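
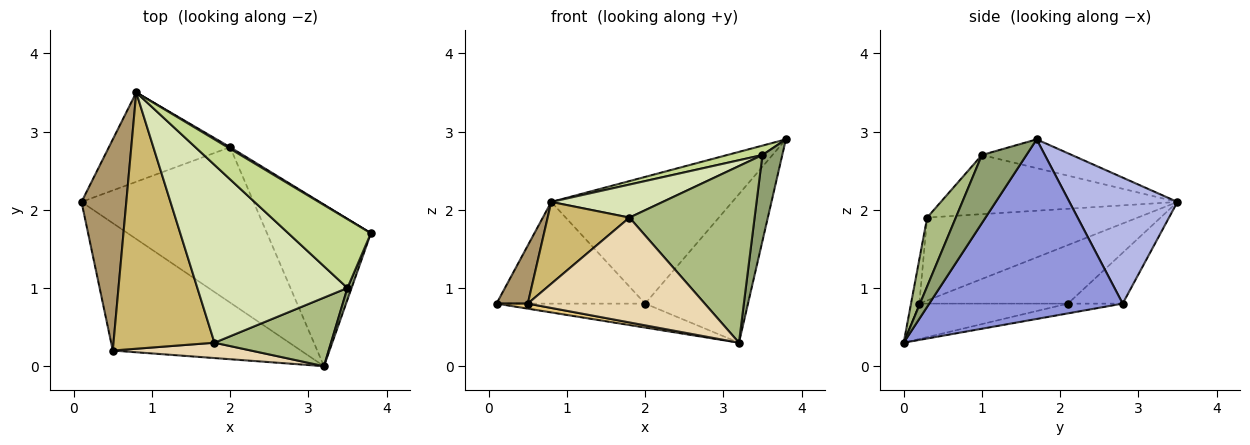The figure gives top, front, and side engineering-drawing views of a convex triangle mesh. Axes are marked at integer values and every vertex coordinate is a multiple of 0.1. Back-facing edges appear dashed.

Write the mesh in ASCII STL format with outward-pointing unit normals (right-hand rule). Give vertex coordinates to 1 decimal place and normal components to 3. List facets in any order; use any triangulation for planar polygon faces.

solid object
 facet normal -0.056 0.152 -0.987
  outer loop
   vertex 2.0 2.8 0.8
   vertex 3.2 0.0 0.3
   vertex 0.1 2.1 0.8
  endloop
 endfacet
 facet normal -0.267 0.724 -0.636
  outer loop
   vertex 2.0 2.8 0.8
   vertex 0.1 2.1 0.8
   vertex 0.8 3.5 2.1
  endloop
 endfacet
 facet normal 0.786 0.418 -0.455
  outer loop
   vertex 2.0 2.8 0.8
   vertex 3.8 1.7 2.9
   vertex 3.2 0.0 0.3
  endloop
 endfacet
 facet normal 0.512 0.859 0.011
  outer loop
   vertex 2.0 2.8 0.8
   vertex 0.8 3.5 2.1
   vertex 3.8 1.7 2.9
  endloop
 endfacet
 facet normal 0.912 -0.407 0.055
  outer loop
   vertex 3.5 1.0 2.7
   vertex 3.2 0.0 0.3
   vertex 3.8 1.7 2.9
  endloop
 endfacet
 facet normal 0.209 -0.912 0.354
  outer loop
   vertex 3.5 1.0 2.7
   vertex 1.8 0.3 1.9
   vertex 3.2 0.0 0.3
  endloop
 endfacet
 facet normal -0.326 -0.128 0.937
  outer loop
   vertex 3.5 1.0 2.7
   vertex 3.8 1.7 2.9
   vertex 0.8 3.5 2.1
  endloop
 endfacet
 facet normal -0.361 -0.170 0.917
  outer loop
   vertex 3.5 1.0 2.7
   vertex 0.8 3.5 2.1
   vertex 1.8 0.3 1.9
  endloop
 endfacet
 facet normal -0.783 -0.165 0.599
  outer loop
   vertex 0.5 0.2 0.8
   vertex 0.8 3.5 2.1
   vertex 0.1 2.1 0.8
  endloop
 endfacet
 facet normal -0.616 -0.239 0.750
  outer loop
   vertex 0.5 0.2 0.8
   vertex 1.8 0.3 1.9
   vertex 0.8 3.5 2.1
  endloop
 endfacet
 facet normal -0.185 -0.039 -0.982
  outer loop
   vertex 0.5 0.2 0.8
   vertex 0.1 2.1 0.8
   vertex 3.2 0.0 0.3
  endloop
 endfacet
 facet normal -0.046 -0.988 0.145
  outer loop
   vertex 0.5 0.2 0.8
   vertex 3.2 0.0 0.3
   vertex 1.8 0.3 1.9
  endloop
 endfacet
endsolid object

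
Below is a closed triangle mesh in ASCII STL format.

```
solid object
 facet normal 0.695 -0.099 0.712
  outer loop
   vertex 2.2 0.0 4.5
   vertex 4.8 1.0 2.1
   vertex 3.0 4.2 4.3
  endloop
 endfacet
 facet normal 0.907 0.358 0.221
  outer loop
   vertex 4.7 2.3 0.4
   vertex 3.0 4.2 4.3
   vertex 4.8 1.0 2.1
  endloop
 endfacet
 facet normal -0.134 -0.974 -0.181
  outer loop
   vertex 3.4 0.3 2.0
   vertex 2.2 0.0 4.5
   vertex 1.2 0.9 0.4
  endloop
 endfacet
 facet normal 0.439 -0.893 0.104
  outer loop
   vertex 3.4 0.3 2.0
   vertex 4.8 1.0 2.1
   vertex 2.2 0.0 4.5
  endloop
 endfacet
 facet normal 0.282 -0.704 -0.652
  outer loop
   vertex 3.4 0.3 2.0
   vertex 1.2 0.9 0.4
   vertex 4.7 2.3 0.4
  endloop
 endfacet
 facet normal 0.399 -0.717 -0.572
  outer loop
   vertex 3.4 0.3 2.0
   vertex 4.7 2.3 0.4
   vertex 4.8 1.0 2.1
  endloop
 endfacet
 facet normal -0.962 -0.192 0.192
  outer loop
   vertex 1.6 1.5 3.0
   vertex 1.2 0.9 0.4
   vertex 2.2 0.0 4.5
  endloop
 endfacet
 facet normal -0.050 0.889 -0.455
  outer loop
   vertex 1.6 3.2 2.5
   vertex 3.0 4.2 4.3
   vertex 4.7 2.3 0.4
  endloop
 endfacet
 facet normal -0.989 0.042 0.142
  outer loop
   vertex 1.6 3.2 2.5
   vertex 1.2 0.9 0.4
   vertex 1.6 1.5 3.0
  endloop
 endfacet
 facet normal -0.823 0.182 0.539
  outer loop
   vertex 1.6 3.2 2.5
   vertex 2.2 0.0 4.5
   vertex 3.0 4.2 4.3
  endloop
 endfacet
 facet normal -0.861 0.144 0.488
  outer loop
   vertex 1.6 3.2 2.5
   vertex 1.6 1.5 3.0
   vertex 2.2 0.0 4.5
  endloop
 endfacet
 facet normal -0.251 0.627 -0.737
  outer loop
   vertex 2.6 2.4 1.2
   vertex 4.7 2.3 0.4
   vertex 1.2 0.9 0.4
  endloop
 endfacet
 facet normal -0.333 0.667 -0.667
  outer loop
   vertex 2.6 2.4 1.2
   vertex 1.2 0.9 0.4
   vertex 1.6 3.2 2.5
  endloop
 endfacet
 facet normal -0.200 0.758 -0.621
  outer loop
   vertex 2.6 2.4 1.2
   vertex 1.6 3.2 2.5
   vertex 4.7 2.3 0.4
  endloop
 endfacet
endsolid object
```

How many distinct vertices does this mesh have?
9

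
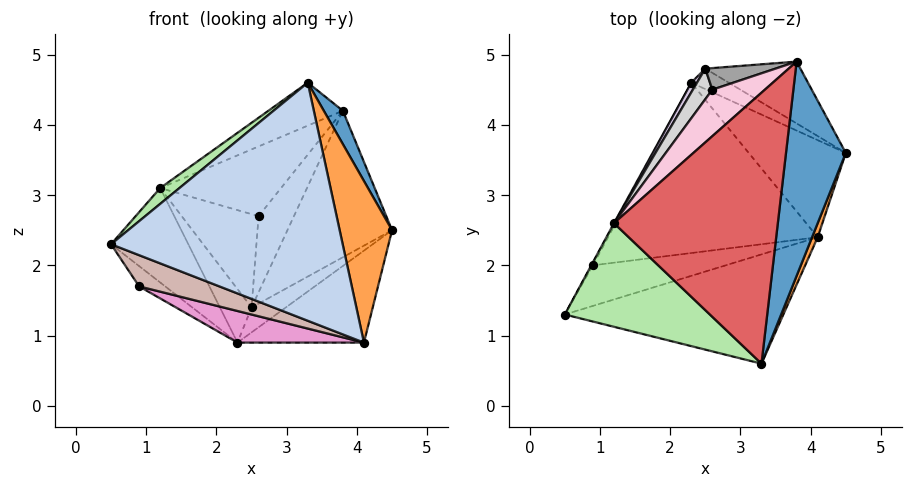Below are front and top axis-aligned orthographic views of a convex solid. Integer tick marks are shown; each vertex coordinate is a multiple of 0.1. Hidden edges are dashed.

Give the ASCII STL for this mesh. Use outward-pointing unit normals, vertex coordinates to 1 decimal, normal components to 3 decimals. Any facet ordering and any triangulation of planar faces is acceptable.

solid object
 facet normal 0.904 -0.066 0.423
  outer loop
   vertex 3.8 4.9 4.2
   vertex 3.3 0.6 4.6
   vertex 4.5 3.6 2.5
  endloop
 endfacet
 facet normal 0.115 -0.903 -0.414
  outer loop
   vertex 4.1 2.4 0.9
   vertex 3.3 0.6 4.6
   vertex 0.5 1.3 2.3
  endloop
 endfacet
 facet normal 0.935 -0.353 0.031
  outer loop
   vertex 4.1 2.4 0.9
   vertex 4.5 3.6 2.5
   vertex 3.3 0.6 4.6
  endloop
 endfacet
 facet normal 0.643 0.526 -0.556
  outer loop
   vertex 4.1 2.4 0.9
   vertex 2.3 4.6 0.9
   vertex 4.5 3.6 2.5
  endloop
 endfacet
 facet normal -0.879 0.477 -0.006
  outer loop
   vertex 1.2 2.6 3.1
   vertex 2.3 4.6 0.9
   vertex 0.5 1.3 2.3
  endloop
 endfacet
 facet normal -0.648 -0.115 0.753
  outer loop
   vertex 1.2 2.6 3.1
   vertex 0.5 1.3 2.3
   vertex 3.3 0.6 4.6
  endloop
 endfacet
 facet normal -0.486 0.137 0.863
  outer loop
   vertex 1.2 2.6 3.1
   vertex 3.3 0.6 4.6
   vertex 3.8 4.9 4.2
  endloop
 endfacet
 facet normal 0.608 0.731 -0.309
  outer loop
   vertex 2.5 4.8 1.4
   vertex 3.8 4.9 4.2
   vertex 4.5 3.6 2.5
  endloop
 endfacet
 facet normal 0.631 0.600 -0.492
  outer loop
   vertex 2.5 4.8 1.4
   vertex 4.5 3.6 2.5
   vertex 2.3 4.6 0.9
  endloop
 endfacet
 facet normal -0.820 0.564 0.102
  outer loop
   vertex 2.5 4.8 1.4
   vertex 2.3 4.6 0.9
   vertex 1.2 2.6 3.1
  endloop
 endfacet
 facet normal -0.886 0.461 -0.053
  outer loop
   vertex 0.9 2.0 1.7
   vertex 0.5 1.3 2.3
   vertex 2.3 4.6 0.9
  endloop
 endfacet
 facet normal -0.121 -0.605 -0.787
  outer loop
   vertex 0.9 2.0 1.7
   vertex 4.1 2.4 0.9
   vertex 0.5 1.3 2.3
  endloop
 endfacet
 facet normal -0.218 -0.178 -0.960
  outer loop
   vertex 0.9 2.0 1.7
   vertex 2.3 4.6 0.9
   vertex 4.1 2.4 0.9
  endloop
 endfacet
 facet normal -0.697 0.597 0.398
  outer loop
   vertex 2.6 4.5 2.7
   vertex 1.2 2.6 3.1
   vertex 3.8 4.9 4.2
  endloop
 endfacet
 facet normal -0.552 0.802 0.228
  outer loop
   vertex 2.6 4.5 2.7
   vertex 3.8 4.9 4.2
   vertex 2.5 4.8 1.4
  endloop
 endfacet
 facet normal -0.768 0.608 0.199
  outer loop
   vertex 2.6 4.5 2.7
   vertex 2.5 4.8 1.4
   vertex 1.2 2.6 3.1
  endloop
 endfacet
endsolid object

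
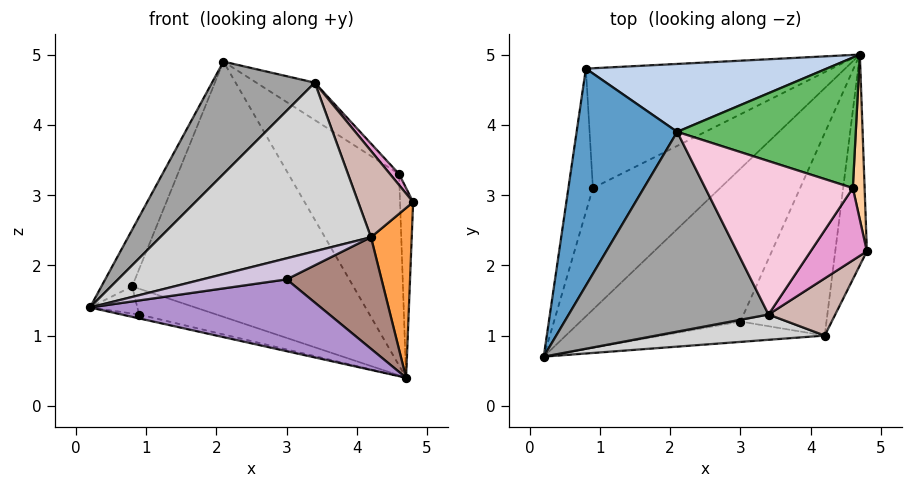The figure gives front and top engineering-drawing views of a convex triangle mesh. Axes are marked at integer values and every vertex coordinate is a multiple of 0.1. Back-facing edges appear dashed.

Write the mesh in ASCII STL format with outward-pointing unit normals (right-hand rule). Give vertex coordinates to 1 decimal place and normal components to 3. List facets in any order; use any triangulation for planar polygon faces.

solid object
 facet normal -0.911 0.104 0.399
  outer loop
   vertex 0.8 4.8 1.7
   vertex 0.2 0.7 1.4
   vertex 2.1 3.9 4.9
  endloop
 endfacet
 facet normal 0.036 0.966 0.257
  outer loop
   vertex 0.8 4.8 1.7
   vertex 2.1 3.9 4.9
   vertex 4.7 5.0 0.4
  endloop
 endfacet
 facet normal 0.885 -0.292 -0.362
  outer loop
   vertex 4.2 1.0 2.4
   vertex 4.7 5.0 0.4
   vertex 4.8 2.2 2.9
  endloop
 endfacet
 facet normal 0.978 0.157 0.136
  outer loop
   vertex 4.6 3.1 3.3
   vertex 4.8 2.2 2.9
   vertex 4.7 5.0 0.4
  endloop
 endfacet
 facet normal 0.530 0.701 0.477
  outer loop
   vertex 4.6 3.1 3.3
   vertex 4.7 5.0 0.4
   vertex 2.1 3.9 4.9
  endloop
 endfacet
 facet normal -0.245 0.031 -0.969
  outer loop
   vertex 0.9 3.1 1.3
   vertex 4.7 5.0 0.4
   vertex 0.2 0.7 1.4
  endloop
 endfacet
 facet normal -0.613 0.147 -0.776
  outer loop
   vertex 0.9 3.1 1.3
   vertex 0.2 0.7 1.4
   vertex 0.8 4.8 1.7
  endloop
 endfacet
 facet normal -0.319 0.199 -0.927
  outer loop
   vertex 0.9 3.1 1.3
   vertex 0.8 4.8 1.7
   vertex 4.7 5.0 0.4
  endloop
 endfacet
 facet normal 0.201 -0.417 -0.887
  outer loop
   vertex 3.0 1.2 1.8
   vertex 0.2 0.7 1.4
   vertex 4.7 5.0 0.4
  endloop
 endfacet
 facet normal 0.222 -0.701 -0.678
  outer loop
   vertex 3.0 1.2 1.8
   vertex 4.2 1.0 2.4
   vertex 0.2 0.7 1.4
  endloop
 endfacet
 facet normal 0.337 -0.454 -0.825
  outer loop
   vertex 3.0 1.2 1.8
   vertex 4.7 5.0 0.4
   vertex 4.2 1.0 2.4
  endloop
 endfacet
 facet normal 0.770 -0.532 0.353
  outer loop
   vertex 3.4 1.3 4.6
   vertex 4.2 1.0 2.4
   vertex 4.8 2.2 2.9
  endloop
 endfacet
 facet normal 0.792 -0.092 0.603
  outer loop
   vertex 3.4 1.3 4.6
   vertex 4.8 2.2 2.9
   vertex 4.6 3.1 3.3
  endloop
 endfacet
 facet normal 0.572 0.194 0.797
  outer loop
   vertex 3.4 1.3 4.6
   vertex 4.6 3.1 3.3
   vertex 2.1 3.9 4.9
  endloop
 endfacet
 facet normal -0.615 -0.387 0.687
  outer loop
   vertex 3.4 1.3 4.6
   vertex 2.1 3.9 4.9
   vertex 0.2 0.7 1.4
  endloop
 endfacet
 facet normal 0.037 -0.988 0.148
  outer loop
   vertex 3.4 1.3 4.6
   vertex 0.2 0.7 1.4
   vertex 4.2 1.0 2.4
  endloop
 endfacet
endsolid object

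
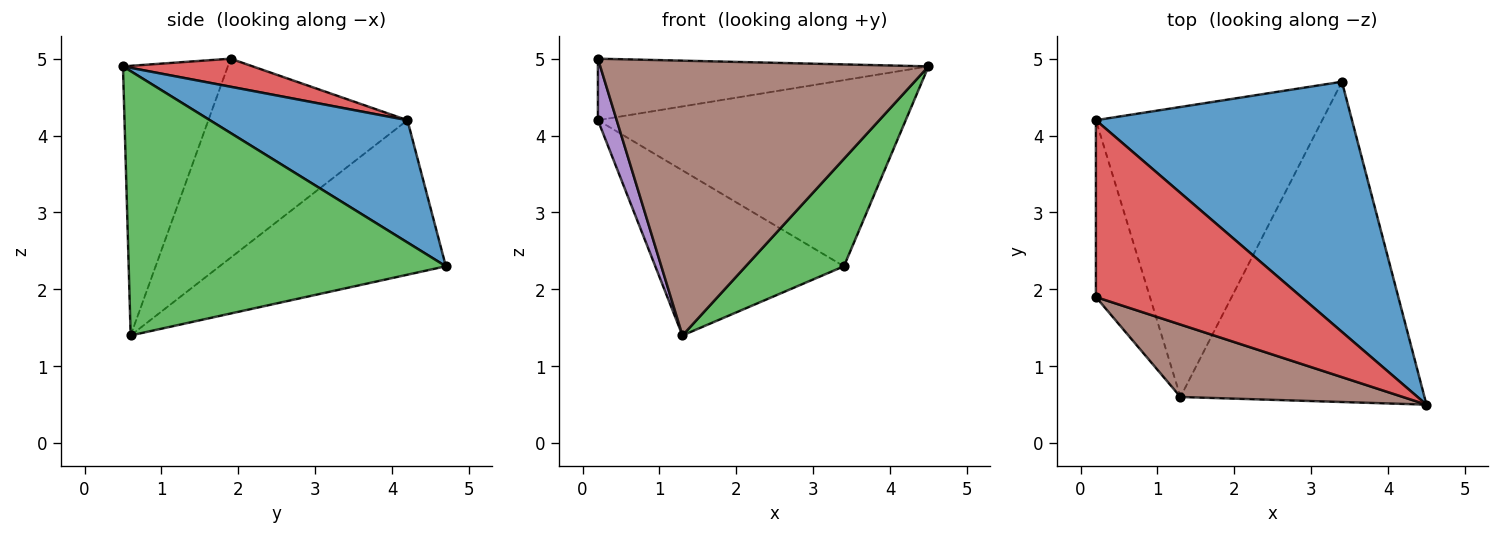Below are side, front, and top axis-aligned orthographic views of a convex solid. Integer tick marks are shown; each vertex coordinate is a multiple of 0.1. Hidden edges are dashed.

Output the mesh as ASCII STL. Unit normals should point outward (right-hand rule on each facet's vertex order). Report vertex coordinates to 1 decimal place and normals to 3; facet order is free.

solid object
 facet normal 0.358 0.557 0.749
  outer loop
   vertex 3.4 4.7 2.3
   vertex 0.2 4.2 4.2
   vertex 4.5 0.5 4.9
  endloop
 endfacet
 facet normal -0.510 0.425 -0.747
  outer loop
   vertex 1.3 0.6 1.4
   vertex 0.2 4.2 4.2
   vertex 3.4 4.7 2.3
  endloop
 endfacet
 facet normal 0.716 -0.222 -0.661
  outer loop
   vertex 1.3 0.6 1.4
   vertex 3.4 4.7 2.3
   vertex 4.5 0.5 4.9
  endloop
 endfacet
 facet normal 0.128 0.326 0.937
  outer loop
   vertex 0.2 1.9 5.0
   vertex 4.5 0.5 4.9
   vertex 0.2 4.2 4.2
  endloop
 endfacet
 facet normal -0.961 -0.091 -0.261
  outer loop
   vertex 0.2 1.9 5.0
   vertex 0.2 4.2 4.2
   vertex 1.3 0.6 1.4
  endloop
 endfacet
 facet normal -0.295 -0.924 0.243
  outer loop
   vertex 0.2 1.9 5.0
   vertex 1.3 0.6 1.4
   vertex 4.5 0.5 4.9
  endloop
 endfacet
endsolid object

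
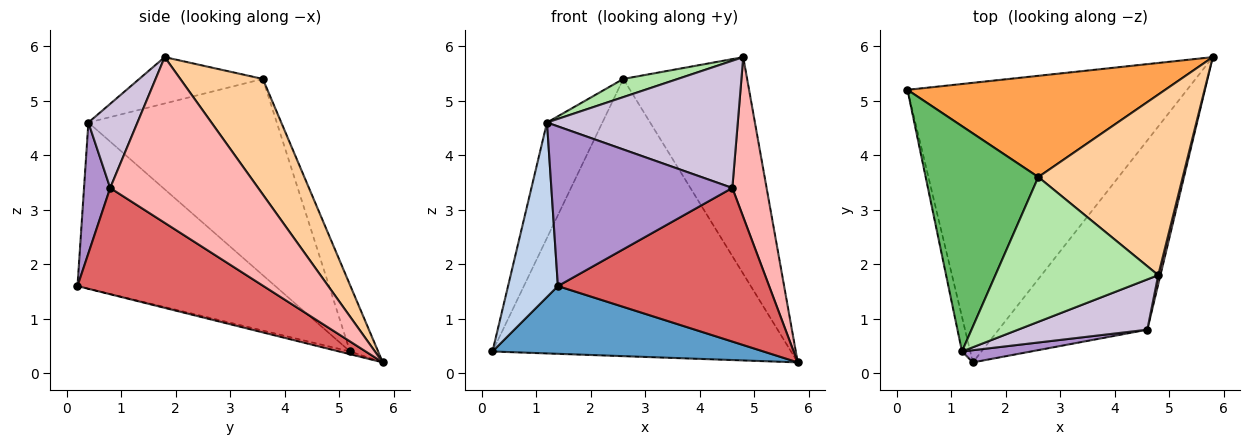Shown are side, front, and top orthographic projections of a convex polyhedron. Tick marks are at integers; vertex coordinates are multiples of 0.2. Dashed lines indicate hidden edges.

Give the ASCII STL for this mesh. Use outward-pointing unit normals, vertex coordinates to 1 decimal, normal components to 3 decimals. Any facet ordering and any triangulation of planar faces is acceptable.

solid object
 facet normal -0.009 -0.236 -0.972
  outer loop
   vertex 1.4 0.2 1.6
   vertex 0.2 5.2 0.4
   vertex 5.8 5.8 0.2
  endloop
 endfacet
 facet normal -0.969 -0.244 -0.048
  outer loop
   vertex 1.2 0.4 4.6
   vertex 0.2 5.2 0.4
   vertex 1.4 0.2 1.6
  endloop
 endfacet
 facet normal -0.088 0.936 0.342
  outer loop
   vertex 2.6 3.6 5.4
   vertex 5.8 5.8 0.2
   vertex 0.2 5.2 0.4
  endloop
 endfacet
 facet normal 0.456 0.684 0.570
  outer loop
   vertex 2.6 3.6 5.4
   vertex 4.8 1.8 5.8
   vertex 5.8 5.8 0.2
  endloop
 endfacet
 facet normal -0.840 0.247 0.482
  outer loop
   vertex 2.6 3.6 5.4
   vertex 0.2 5.2 0.4
   vertex 1.2 0.4 4.6
  endloop
 endfacet
 facet normal -0.272 -0.120 0.955
  outer loop
   vertex 2.6 3.6 5.4
   vertex 1.2 0.4 4.6
   vertex 4.8 1.8 5.8
  endloop
 endfacet
 facet normal 0.485 -0.551 -0.679
  outer loop
   vertex 4.6 0.8 3.4
   vertex 1.4 0.2 1.6
   vertex 5.8 5.8 0.2
  endloop
 endfacet
 facet normal 0.974 -0.226 0.013
  outer loop
   vertex 4.6 0.8 3.4
   vertex 5.8 5.8 0.2
   vertex 4.8 1.8 5.8
  endloop
 endfacet
 facet normal 0.143 -0.987 0.075
  outer loop
   vertex 4.6 0.8 3.4
   vertex 1.2 0.4 4.6
   vertex 1.4 0.2 1.6
  endloop
 endfacet
 facet normal 0.233 -0.904 0.357
  outer loop
   vertex 4.6 0.8 3.4
   vertex 4.8 1.8 5.8
   vertex 1.2 0.4 4.6
  endloop
 endfacet
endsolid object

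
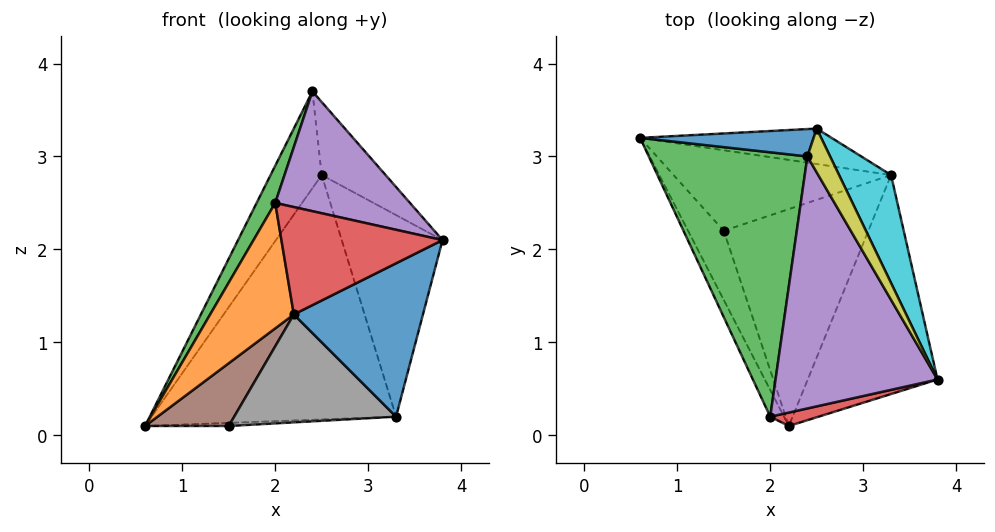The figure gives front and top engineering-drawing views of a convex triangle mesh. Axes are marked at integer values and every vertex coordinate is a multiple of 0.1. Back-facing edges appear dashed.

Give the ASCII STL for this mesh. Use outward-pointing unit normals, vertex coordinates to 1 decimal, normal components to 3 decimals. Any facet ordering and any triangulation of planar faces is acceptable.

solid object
 facet normal 0.507 -0.494 -0.706
  outer loop
   vertex 3.3 2.8 0.2
   vertex 3.8 0.6 2.1
   vertex 2.2 0.1 1.3
  endloop
 endfacet
 facet normal -0.867 -0.488 -0.104
  outer loop
   vertex 2.0 0.2 2.5
   vertex 0.6 3.2 0.1
   vertex 2.2 0.1 1.3
  endloop
 endfacet
 facet normal -0.894 -0.062 0.444
  outer loop
   vertex 2.0 0.2 2.5
   vertex 2.4 3.0 3.7
   vertex 0.6 3.2 0.1
  endloop
 endfacet
 facet normal 0.241 -0.963 0.120
  outer loop
   vertex 2.0 0.2 2.5
   vertex 2.2 0.1 1.3
   vertex 3.8 0.6 2.1
  endloop
 endfacet
 facet normal 0.284 -0.412 0.866
  outer loop
   vertex 2.0 0.2 2.5
   vertex 3.8 0.6 2.1
   vertex 2.4 3.0 3.7
  endloop
 endfacet
 facet normal -0.598 -0.538 -0.593
  outer loop
   vertex 1.5 2.2 0.1
   vertex 2.2 0.1 1.3
   vertex 0.6 3.2 0.1
  endloop
 endfacet
 facet normal 0.043 0.038 -0.998
  outer loop
   vertex 1.5 2.2 0.1
   vertex 0.6 3.2 0.1
   vertex 3.3 2.8 0.2
  endloop
 endfacet
 facet normal 0.194 -0.437 -0.878
  outer loop
   vertex 1.5 2.2 0.1
   vertex 3.3 2.8 0.2
   vertex 2.2 0.1 1.3
  endloop
 endfacet
 facet normal 0.899 0.375 0.225
  outer loop
   vertex 2.5 3.3 2.8
   vertex 2.4 3.0 3.7
   vertex 3.8 0.6 2.1
  endloop
 endfacet
 facet normal 0.902 0.381 0.204
  outer loop
   vertex 2.5 3.3 2.8
   vertex 3.8 0.6 2.1
   vertex 3.3 2.8 0.2
  endloop
 endfacet
 facet normal -0.401 0.882 0.249
  outer loop
   vertex 2.5 3.3 2.8
   vertex 0.6 3.2 0.1
   vertex 2.4 3.0 3.7
  endloop
 endfacet
 facet normal 0.150 0.978 -0.142
  outer loop
   vertex 2.5 3.3 2.8
   vertex 3.3 2.8 0.2
   vertex 0.6 3.2 0.1
  endloop
 endfacet
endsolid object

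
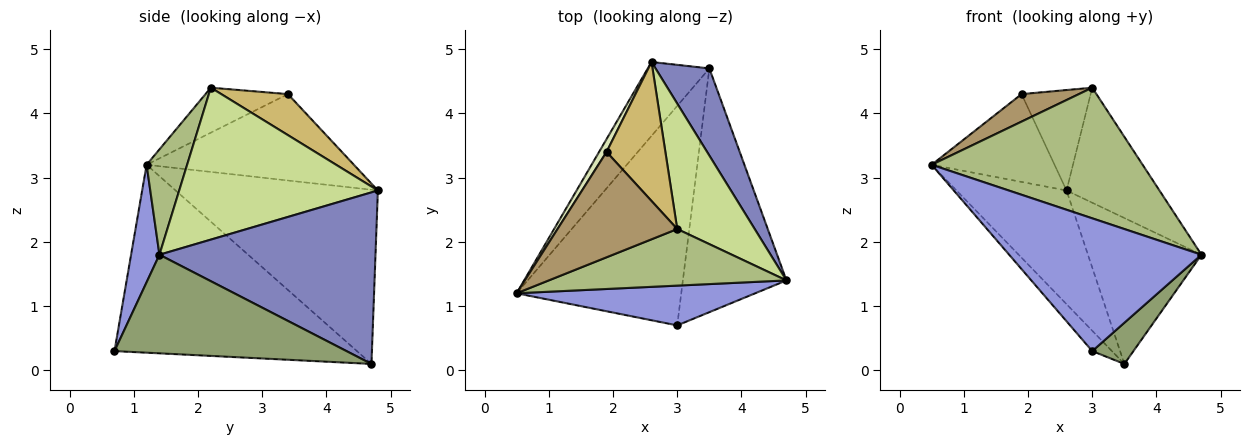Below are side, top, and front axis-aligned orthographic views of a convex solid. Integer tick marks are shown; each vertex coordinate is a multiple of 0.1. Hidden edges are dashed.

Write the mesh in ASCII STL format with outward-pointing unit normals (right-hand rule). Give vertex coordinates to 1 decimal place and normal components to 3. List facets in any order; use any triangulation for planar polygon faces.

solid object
 facet normal -0.839 0.456 -0.297
  outer loop
   vertex 3.5 4.7 0.1
   vertex 0.5 1.2 3.2
   vertex 2.6 4.8 2.8
  endloop
 endfacet
 facet normal 0.853 0.448 0.268
  outer loop
   vertex 3.5 4.7 0.1
   vertex 2.6 4.8 2.8
   vertex 4.7 1.4 1.8
  endloop
 endfacet
 facet normal 0.140 -0.949 0.284
  outer loop
   vertex 3.0 0.7 0.3
   vertex 4.7 1.4 1.8
   vertex 0.5 1.2 3.2
  endloop
 endfacet
 facet normal -0.751 0.061 -0.658
  outer loop
   vertex 3.0 0.7 0.3
   vertex 0.5 1.2 3.2
   vertex 3.5 4.7 0.1
  endloop
 endfacet
 facet normal 0.684 -0.121 -0.719
  outer loop
   vertex 3.0 0.7 0.3
   vertex 3.5 4.7 0.1
   vertex 4.7 1.4 1.8
  endloop
 endfacet
 facet normal 0.174 -0.904 0.392
  outer loop
   vertex 3.0 2.2 4.4
   vertex 0.5 1.2 3.2
   vertex 4.7 1.4 1.8
  endloop
 endfacet
 facet normal 0.822 0.385 0.419
  outer loop
   vertex 3.0 2.2 4.4
   vertex 4.7 1.4 1.8
   vertex 2.6 4.8 2.8
  endloop
 endfacet
 facet normal -0.858 0.509 0.074
  outer loop
   vertex 1.9 3.4 4.3
   vertex 2.6 4.8 2.8
   vertex 0.5 1.2 3.2
  endloop
 endfacet
 facet normal -0.342 -0.237 0.909
  outer loop
   vertex 1.9 3.4 4.3
   vertex 0.5 1.2 3.2
   vertex 3.0 2.2 4.4
  endloop
 endfacet
 facet normal 0.492 0.510 0.706
  outer loop
   vertex 1.9 3.4 4.3
   vertex 3.0 2.2 4.4
   vertex 2.6 4.8 2.8
  endloop
 endfacet
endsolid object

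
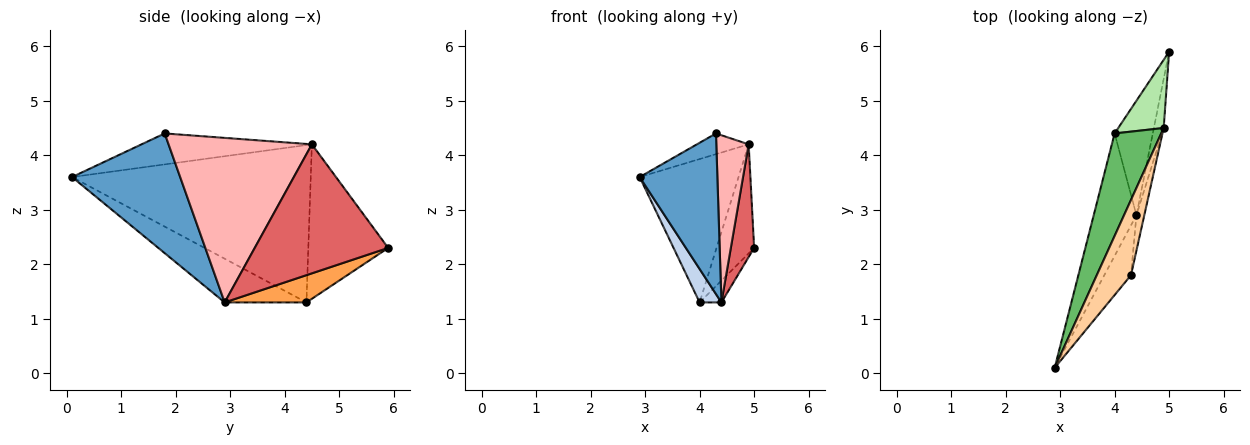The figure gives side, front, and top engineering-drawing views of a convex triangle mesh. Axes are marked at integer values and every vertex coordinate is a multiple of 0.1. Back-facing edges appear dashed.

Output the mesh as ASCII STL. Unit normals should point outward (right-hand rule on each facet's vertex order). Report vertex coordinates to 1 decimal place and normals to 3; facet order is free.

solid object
 facet normal 0.799 -0.574 -0.178
  outer loop
   vertex 4.4 2.9 1.3
   vertex 4.3 1.8 4.4
   vertex 2.9 0.1 3.6
  endloop
 endfacet
 facet normal -0.703 -0.187 -0.686
  outer loop
   vertex 4.0 4.4 1.3
   vertex 4.4 2.9 1.3
   vertex 2.9 0.1 3.6
  endloop
 endfacet
 facet normal 0.574 0.153 -0.804
  outer loop
   vertex 4.0 4.4 1.3
   vertex 5.0 5.9 2.3
   vertex 4.4 2.9 1.3
  endloop
 endfacet
 facet normal -0.658 0.200 0.726
  outer loop
   vertex 4.9 4.5 4.2
   vertex 2.9 0.1 3.6
   vertex 4.3 1.8 4.4
  endloop
 endfacet
 facet normal -0.891 0.369 0.264
  outer loop
   vertex 4.9 4.5 4.2
   vertex 4.0 4.4 1.3
   vertex 2.9 0.1 3.6
  endloop
 endfacet
 facet normal -0.874 0.411 0.257
  outer loop
   vertex 4.9 4.5 4.2
   vertex 5.0 5.9 2.3
   vertex 4.0 4.4 1.3
  endloop
 endfacet
 facet normal 0.982 -0.172 -0.075
  outer loop
   vertex 4.9 4.5 4.2
   vertex 4.4 2.9 1.3
   vertex 5.0 5.9 2.3
  endloop
 endfacet
 facet normal 0.974 -0.220 -0.047
  outer loop
   vertex 4.9 4.5 4.2
   vertex 4.3 1.8 4.4
   vertex 4.4 2.9 1.3
  endloop
 endfacet
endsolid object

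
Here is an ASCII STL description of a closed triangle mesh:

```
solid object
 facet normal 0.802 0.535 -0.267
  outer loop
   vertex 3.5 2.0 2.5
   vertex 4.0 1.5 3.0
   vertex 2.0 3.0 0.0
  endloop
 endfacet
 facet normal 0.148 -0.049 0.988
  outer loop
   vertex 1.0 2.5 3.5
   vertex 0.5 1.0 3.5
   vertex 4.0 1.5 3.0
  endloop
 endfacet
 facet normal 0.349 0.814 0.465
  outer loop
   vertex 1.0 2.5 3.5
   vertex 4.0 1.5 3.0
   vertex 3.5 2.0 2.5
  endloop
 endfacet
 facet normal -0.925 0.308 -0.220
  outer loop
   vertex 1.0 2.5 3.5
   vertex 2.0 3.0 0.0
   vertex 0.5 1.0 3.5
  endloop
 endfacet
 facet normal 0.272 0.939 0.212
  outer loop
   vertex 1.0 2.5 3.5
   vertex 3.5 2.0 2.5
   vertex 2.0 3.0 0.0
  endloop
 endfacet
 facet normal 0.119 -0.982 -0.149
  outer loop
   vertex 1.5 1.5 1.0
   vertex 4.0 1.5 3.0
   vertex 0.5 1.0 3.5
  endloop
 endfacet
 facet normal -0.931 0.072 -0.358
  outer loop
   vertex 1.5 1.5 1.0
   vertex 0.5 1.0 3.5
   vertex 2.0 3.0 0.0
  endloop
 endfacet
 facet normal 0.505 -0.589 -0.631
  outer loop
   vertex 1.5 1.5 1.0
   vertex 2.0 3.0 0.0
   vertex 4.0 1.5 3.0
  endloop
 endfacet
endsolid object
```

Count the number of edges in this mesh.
12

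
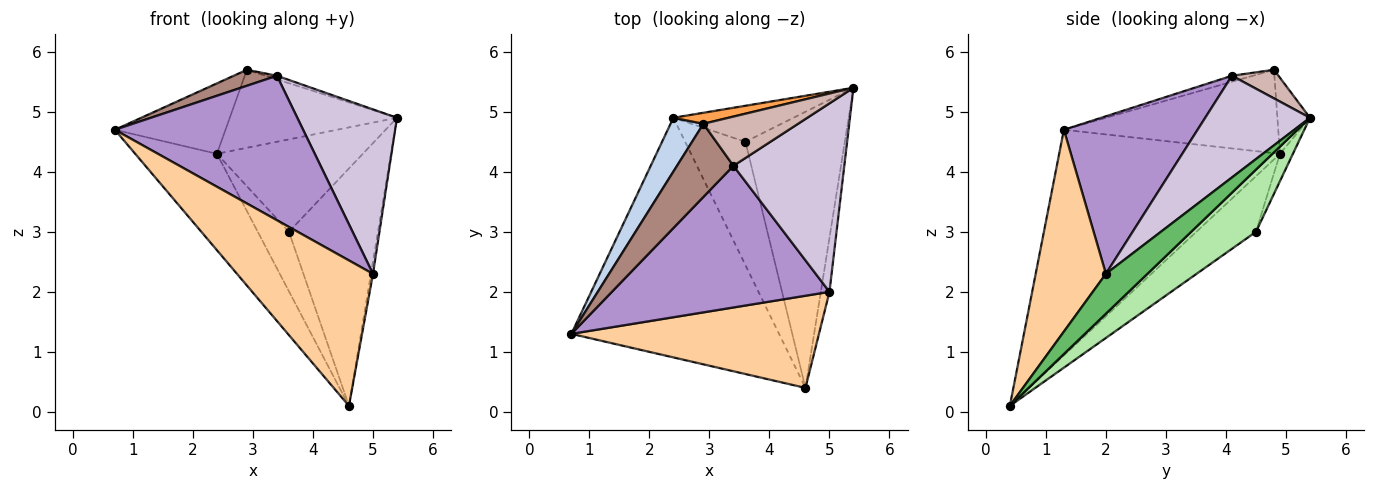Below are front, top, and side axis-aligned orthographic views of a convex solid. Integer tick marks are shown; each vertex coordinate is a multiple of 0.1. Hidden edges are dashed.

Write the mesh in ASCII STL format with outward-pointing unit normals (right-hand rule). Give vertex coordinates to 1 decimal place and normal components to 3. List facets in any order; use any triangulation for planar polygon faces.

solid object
 facet normal -0.710 0.263 -0.653
  outer loop
   vertex 2.4 4.9 4.3
   vertex 4.6 0.4 0.1
   vertex 0.7 1.3 4.7
  endloop
 endfacet
 facet normal -0.839 0.433 0.330
  outer loop
   vertex 2.4 4.9 4.3
   vertex 0.7 1.3 4.7
   vertex 2.9 4.8 5.7
  endloop
 endfacet
 facet normal -0.189 0.972 0.137
  outer loop
   vertex 2.4 4.9 4.3
   vertex 2.9 4.8 5.7
   vertex 5.4 5.4 4.9
  endloop
 endfacet
 facet normal 0.400 -0.774 0.490
  outer loop
   vertex 5.0 2.0 2.3
   vertex 0.7 1.3 4.7
   vertex 4.6 0.4 0.1
  endloop
 endfacet
 facet normal 0.976 0.047 -0.212
  outer loop
   vertex 5.0 2.0 2.3
   vertex 4.6 0.4 0.1
   vertex 5.4 5.4 4.9
  endloop
 endfacet
 facet normal 0.429 0.589 -0.685
  outer loop
   vertex 3.6 4.5 3.0
   vertex 5.4 5.4 4.9
   vertex 4.6 0.4 0.1
  endloop
 endfacet
 facet normal -0.082 0.929 -0.362
  outer loop
   vertex 3.6 4.5 3.0
   vertex 2.4 4.9 4.3
   vertex 5.4 5.4 4.9
  endloop
 endfacet
 facet normal -0.639 0.334 -0.693
  outer loop
   vertex 3.6 4.5 3.0
   vertex 4.6 0.4 0.1
   vertex 2.4 4.9 4.3
  endloop
 endfacet
 facet normal 0.452 -0.637 0.624
  outer loop
   vertex 3.4 4.1 5.6
   vertex 0.7 1.3 4.7
   vertex 5.0 2.0 2.3
  endloop
 endfacet
 facet normal 0.569 -0.541 0.620
  outer loop
   vertex 3.4 4.1 5.6
   vertex 5.0 2.0 2.3
   vertex 5.4 5.4 4.9
  endloop
 endfacet
 facet normal -0.103 -0.213 0.972
  outer loop
   vertex 3.4 4.1 5.6
   vertex 2.9 4.8 5.7
   vertex 0.7 1.3 4.7
  endloop
 endfacet
 facet normal 0.289 0.070 0.955
  outer loop
   vertex 3.4 4.1 5.6
   vertex 5.4 5.4 4.9
   vertex 2.9 4.8 5.7
  endloop
 endfacet
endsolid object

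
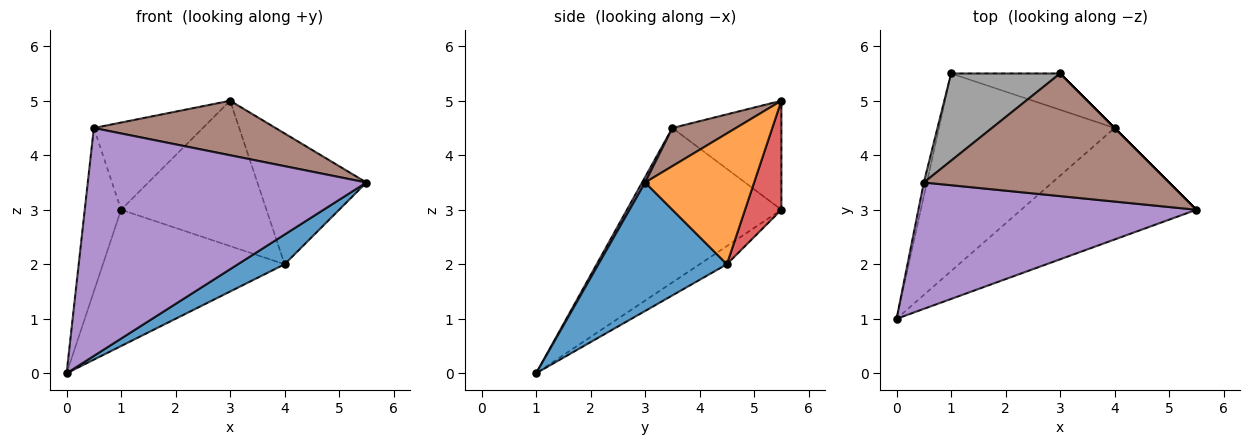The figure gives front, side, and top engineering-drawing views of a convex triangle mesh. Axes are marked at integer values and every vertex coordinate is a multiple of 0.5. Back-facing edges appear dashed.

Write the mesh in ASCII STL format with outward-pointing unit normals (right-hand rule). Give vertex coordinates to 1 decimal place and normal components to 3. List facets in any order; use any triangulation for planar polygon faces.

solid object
 facet normal 0.578 -0.210 -0.788
  outer loop
   vertex 4.0 4.5 2.0
   vertex 5.5 3.0 3.5
   vertex 0.0 1.0 0.0
  endloop
 endfacet
 facet normal 0.707 0.707 0.000
  outer loop
   vertex 4.0 4.5 2.0
   vertex 3.0 5.5 5.0
   vertex 5.5 3.0 3.5
  endloop
 endfacet
 facet normal -0.085 0.566 -0.820
  outer loop
   vertex 1.0 5.5 3.0
   vertex 4.0 4.5 2.0
   vertex 0.0 1.0 0.0
  endloop
 endfacet
 facet normal 0.236 0.943 -0.236
  outer loop
   vertex 1.0 5.5 3.0
   vertex 3.0 5.5 5.0
   vertex 4.0 4.5 2.0
  endloop
 endfacet
 facet normal 0.010 -0.875 0.485
  outer loop
   vertex 0.5 3.5 4.5
   vertex 0.0 1.0 0.0
   vertex 5.5 3.0 3.5
  endloop
 endfacet
 facet normal 0.141 -0.402 0.905
  outer loop
   vertex 0.5 3.5 4.5
   vertex 5.5 3.0 3.5
   vertex 3.0 5.5 5.0
  endloop
 endfacet
 facet normal -0.973 0.229 -0.019
  outer loop
   vertex 0.5 3.5 4.5
   vertex 1.0 5.5 3.0
   vertex 0.0 1.0 0.0
  endloop
 endfacet
 facet normal -0.577 0.577 0.577
  outer loop
   vertex 0.5 3.5 4.5
   vertex 3.0 5.5 5.0
   vertex 1.0 5.5 3.0
  endloop
 endfacet
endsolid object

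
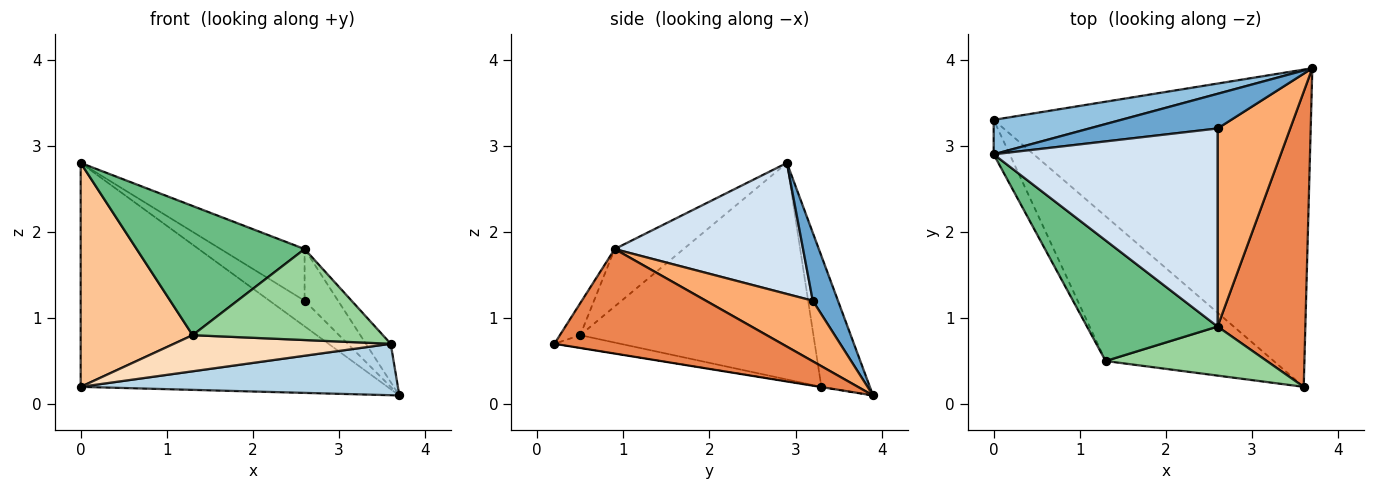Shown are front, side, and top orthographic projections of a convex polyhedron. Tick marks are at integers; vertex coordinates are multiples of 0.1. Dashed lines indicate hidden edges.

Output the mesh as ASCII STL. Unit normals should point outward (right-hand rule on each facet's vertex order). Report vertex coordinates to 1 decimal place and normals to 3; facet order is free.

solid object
 facet normal 0.392 0.546 0.740
  outer loop
   vertex 2.6 3.2 1.2
   vertex 3.7 3.9 0.1
   vertex 0.0 2.9 2.8
  endloop
 endfacet
 facet normal -0.154 0.977 0.150
  outer loop
   vertex 0.0 3.3 0.2
   vertex 0.0 2.9 2.8
   vertex 3.7 3.9 0.1
  endloop
 endfacet
 facet normal -0.001 -0.160 -0.987
  outer loop
   vertex 0.0 3.3 0.2
   vertex 3.7 3.9 0.1
   vertex 3.6 0.2 0.7
  endloop
 endfacet
 facet normal 0.493 0.220 0.842
  outer loop
   vertex 2.6 0.9 1.8
   vertex 2.6 3.2 1.2
   vertex 0.0 2.9 2.8
  endloop
 endfacet
 facet normal 0.763 0.083 0.641
  outer loop
   vertex 2.6 0.9 1.8
   vertex 3.6 0.2 0.7
   vertex 3.7 3.9 0.1
  endloop
 endfacet
 facet normal 0.628 0.196 0.753
  outer loop
   vertex 2.6 0.9 1.8
   vertex 3.7 3.9 0.1
   vertex 2.6 3.2 1.2
  endloop
 endfacet
 facet normal -0.899 -0.432 -0.066
  outer loop
   vertex 1.3 0.5 0.8
   vertex 0.0 2.9 2.8
   vertex 0.0 3.3 0.2
  endloop
 endfacet
 facet normal -0.074 -0.242 -0.968
  outer loop
   vertex 1.3 0.5 0.8
   vertex 0.0 3.3 0.2
   vertex 3.6 0.2 0.7
  endloop
 endfacet
 facet normal -0.287 -0.700 0.654
  outer loop
   vertex 1.3 0.5 0.8
   vertex 2.6 0.9 1.8
   vertex 0.0 2.9 2.8
  endloop
 endfacet
 facet normal -0.094 -0.876 0.472
  outer loop
   vertex 1.3 0.5 0.8
   vertex 3.6 0.2 0.7
   vertex 2.6 0.9 1.8
  endloop
 endfacet
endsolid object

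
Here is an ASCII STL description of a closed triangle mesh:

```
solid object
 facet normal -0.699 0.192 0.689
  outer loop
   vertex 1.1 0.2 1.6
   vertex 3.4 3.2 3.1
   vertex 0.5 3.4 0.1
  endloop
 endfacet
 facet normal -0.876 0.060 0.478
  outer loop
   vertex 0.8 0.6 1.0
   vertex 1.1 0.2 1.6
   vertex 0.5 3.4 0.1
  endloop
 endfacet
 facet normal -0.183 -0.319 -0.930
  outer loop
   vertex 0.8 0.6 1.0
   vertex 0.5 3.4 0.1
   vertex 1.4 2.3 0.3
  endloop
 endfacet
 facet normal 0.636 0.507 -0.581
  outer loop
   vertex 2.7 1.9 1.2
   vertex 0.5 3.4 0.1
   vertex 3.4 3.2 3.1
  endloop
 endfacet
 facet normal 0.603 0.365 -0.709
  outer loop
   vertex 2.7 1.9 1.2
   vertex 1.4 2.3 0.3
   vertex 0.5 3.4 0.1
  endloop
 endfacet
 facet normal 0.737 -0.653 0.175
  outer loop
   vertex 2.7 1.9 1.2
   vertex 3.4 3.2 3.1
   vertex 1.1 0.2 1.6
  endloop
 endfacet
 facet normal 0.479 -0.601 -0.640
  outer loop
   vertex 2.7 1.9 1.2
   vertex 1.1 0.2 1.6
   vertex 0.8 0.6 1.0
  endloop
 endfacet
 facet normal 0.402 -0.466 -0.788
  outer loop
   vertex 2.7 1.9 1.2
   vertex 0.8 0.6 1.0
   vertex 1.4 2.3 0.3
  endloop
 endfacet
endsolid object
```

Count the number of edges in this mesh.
12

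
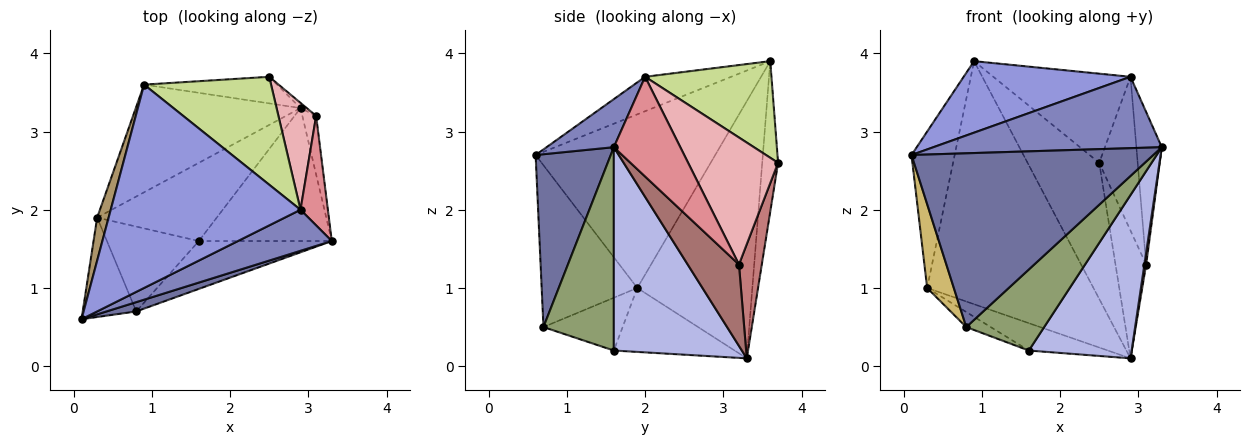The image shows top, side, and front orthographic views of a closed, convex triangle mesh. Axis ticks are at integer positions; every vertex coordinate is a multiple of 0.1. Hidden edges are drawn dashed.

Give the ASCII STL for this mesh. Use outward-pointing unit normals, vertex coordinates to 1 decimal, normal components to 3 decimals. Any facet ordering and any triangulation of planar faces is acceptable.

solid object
 facet normal 0.296 -0.954 0.051
  outer loop
   vertex 0.8 0.7 0.5
   vertex 3.3 1.6 2.8
   vertex 0.1 0.6 2.7
  endloop
 endfacet
 facet normal 0.247 -0.840 0.483
  outer loop
   vertex 2.9 2.0 3.7
   vertex 0.1 0.6 2.7
   vertex 3.3 1.6 2.8
  endloop
 endfacet
 facet normal -0.169 -0.327 0.930
  outer loop
   vertex 2.9 2.0 3.7
   vertex 0.9 3.6 3.9
   vertex 0.1 0.6 2.7
  endloop
 endfacet
 facet normal 0.695 -0.558 -0.454
  outer loop
   vertex 1.6 1.6 0.2
   vertex 2.9 3.3 0.1
   vertex 3.3 1.6 2.8
  endloop
 endfacet
 facet normal 0.614 -0.680 -0.401
  outer loop
   vertex 1.6 1.6 0.2
   vertex 3.3 1.6 2.8
   vertex 0.8 0.7 0.5
  endloop
 endfacet
 facet normal -0.212 0.959 -0.187
  outer loop
   vertex 2.5 3.7 2.6
   vertex 2.9 3.3 0.1
   vertex 0.9 3.6 3.9
  endloop
 endfacet
 facet normal 0.506 0.549 0.665
  outer loop
   vertex 2.5 3.7 2.6
   vertex 0.9 3.6 3.9
   vertex 2.9 2.0 3.7
  endloop
 endfacet
 facet normal -0.492 0.152 -0.857
  outer loop
   vertex 0.3 1.9 1.0
   vertex 1.6 1.6 0.2
   vertex 0.8 0.7 0.5
  endloop
 endfacet
 facet normal -0.970 0.233 0.064
  outer loop
   vertex 0.3 1.9 1.0
   vertex 0.1 0.6 2.7
   vertex 0.9 3.6 3.9
  endloop
 endfacet
 facet normal -0.918 -0.256 -0.304
  outer loop
   vertex 0.3 1.9 1.0
   vertex 0.8 0.7 0.5
   vertex 0.1 0.6 2.7
  endloop
 endfacet
 facet normal -0.535 0.773 -0.342
  outer loop
   vertex 0.3 1.9 1.0
   vertex 0.9 3.6 3.9
   vertex 2.9 3.3 0.1
  endloop
 endfacet
 facet normal -0.450 0.295 -0.843
  outer loop
   vertex 0.3 1.9 1.0
   vertex 2.9 3.3 0.1
   vertex 1.6 1.6 0.2
  endloop
 endfacet
 facet normal 0.985 -0.033 -0.167
  outer loop
   vertex 3.1 3.2 1.3
   vertex 3.3 1.6 2.8
   vertex 2.9 3.3 0.1
  endloop
 endfacet
 facet normal 0.597 0.802 -0.033
  outer loop
   vertex 3.1 3.2 1.3
   vertex 2.9 3.3 0.1
   vertex 2.5 3.7 2.6
  endloop
 endfacet
 facet normal 0.905 0.346 0.248
  outer loop
   vertex 3.1 3.2 1.3
   vertex 2.9 2.0 3.7
   vertex 3.3 1.6 2.8
  endloop
 endfacet
 facet normal 0.887 0.379 0.264
  outer loop
   vertex 3.1 3.2 1.3
   vertex 2.5 3.7 2.6
   vertex 2.9 2.0 3.7
  endloop
 endfacet
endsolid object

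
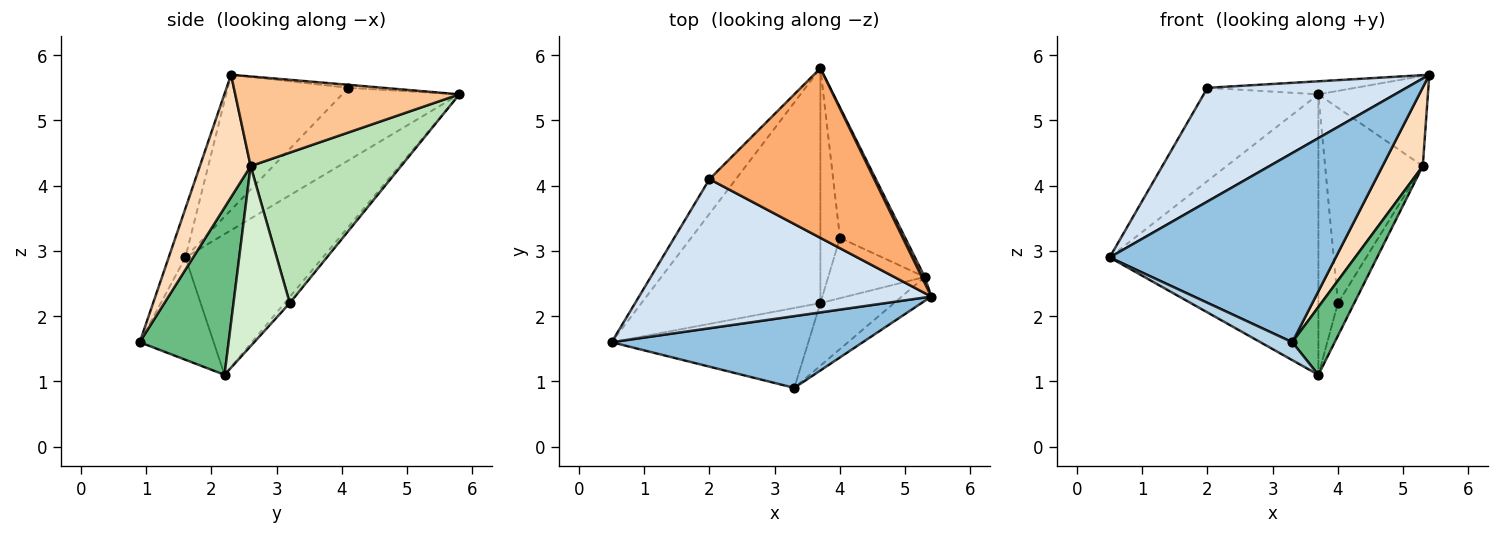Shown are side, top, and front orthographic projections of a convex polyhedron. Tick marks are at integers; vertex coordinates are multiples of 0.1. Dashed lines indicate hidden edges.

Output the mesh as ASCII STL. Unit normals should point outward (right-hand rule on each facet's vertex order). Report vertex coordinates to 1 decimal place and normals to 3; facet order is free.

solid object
 facet normal -0.451 0.684 -0.573
  outer loop
   vertex 3.7 2.2 1.1
   vertex 0.5 1.6 2.9
   vertex 3.7 5.8 5.4
  endloop
 endfacet
 facet normal -0.069 -0.933 0.354
  outer loop
   vertex 3.3 0.9 1.6
   vertex 5.4 2.3 5.7
   vertex 0.5 1.6 2.9
  endloop
 endfacet
 facet normal -0.453 -0.195 -0.870
  outer loop
   vertex 3.3 0.9 1.6
   vertex 0.5 1.6 2.9
   vertex 3.7 2.2 1.1
  endloop
 endfacet
 facet normal -0.345 -0.569 0.746
  outer loop
   vertex 2.0 4.1 5.5
   vertex 0.5 1.6 2.9
   vertex 5.4 2.3 5.7
  endloop
 endfacet
 facet normal -0.692 0.677 -0.252
  outer loop
   vertex 2.0 4.1 5.5
   vertex 3.7 5.8 5.4
   vertex 0.5 1.6 2.9
  endloop
 endfacet
 facet normal -0.018 0.077 0.997
  outer loop
   vertex 2.0 4.1 5.5
   vertex 5.4 2.3 5.7
   vertex 3.7 5.8 5.4
  endloop
 endfacet
 facet normal 0.898 0.439 0.030
  outer loop
   vertex 5.3 2.6 4.3
   vertex 3.7 5.8 5.4
   vertex 5.4 2.3 5.7
  endloop
 endfacet
 facet normal 0.770 -0.611 -0.186
  outer loop
   vertex 5.3 2.6 4.3
   vertex 5.4 2.3 5.7
   vertex 3.3 0.9 1.6
  endloop
 endfacet
 facet normal 0.839 -0.400 -0.369
  outer loop
   vertex 5.3 2.6 4.3
   vertex 3.3 0.9 1.6
   vertex 3.7 2.2 1.1
  endloop
 endfacet
 facet normal -0.198 0.752 -0.629
  outer loop
   vertex 4.0 3.2 2.2
   vertex 3.7 2.2 1.1
   vertex 3.7 5.8 5.4
  endloop
 endfacet
 facet normal 0.788 0.512 -0.342
  outer loop
   vertex 4.0 3.2 2.2
   vertex 3.7 5.8 5.4
   vertex 5.3 2.6 4.3
  endloop
 endfacet
 facet normal 0.854 0.247 -0.458
  outer loop
   vertex 4.0 3.2 2.2
   vertex 5.3 2.6 4.3
   vertex 3.7 2.2 1.1
  endloop
 endfacet
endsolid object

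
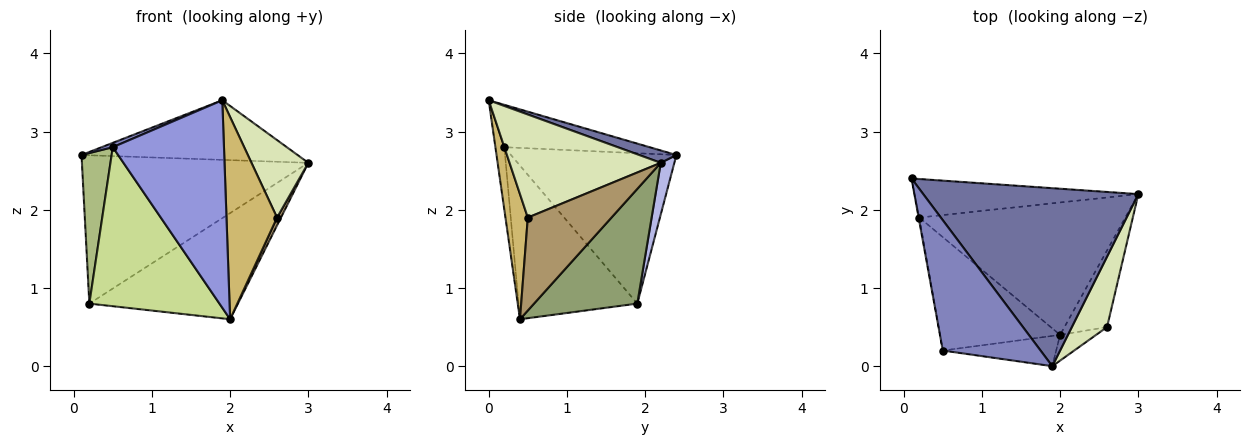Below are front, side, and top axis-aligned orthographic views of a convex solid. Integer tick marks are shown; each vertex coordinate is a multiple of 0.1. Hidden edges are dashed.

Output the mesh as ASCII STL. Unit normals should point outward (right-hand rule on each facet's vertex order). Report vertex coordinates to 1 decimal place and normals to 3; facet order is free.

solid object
 facet normal 0.055 0.317 0.947
  outer loop
   vertex 1.9 0.0 3.4
   vertex 3.0 2.2 2.6
   vertex 0.1 2.4 2.7
  endloop
 endfacet
 facet normal -0.397 -0.031 0.917
  outer loop
   vertex 0.5 0.2 2.8
   vertex 1.9 0.0 3.4
   vertex 0.1 2.4 2.7
  endloop
 endfacet
 facet normal -0.079 -0.986 -0.144
  outer loop
   vertex 0.5 0.2 2.8
   vertex 2.0 0.4 0.6
   vertex 1.9 0.0 3.4
  endloop
 endfacet
 facet normal 0.058 0.966 -0.251
  outer loop
   vertex 0.2 1.9 0.8
   vertex 0.1 2.4 2.7
   vertex 3.0 2.2 2.6
  endloop
 endfacet
 facet normal 0.399 0.574 -0.716
  outer loop
   vertex 0.2 1.9 0.8
   vertex 3.0 2.2 2.6
   vertex 2.0 0.4 0.6
  endloop
 endfacet
 facet normal -0.984 -0.179 -0.005
  outer loop
   vertex 0.2 1.9 0.8
   vertex 0.5 0.2 2.8
   vertex 0.1 2.4 2.7
  endloop
 endfacet
 facet normal -0.596 -0.654 -0.466
  outer loop
   vertex 0.2 1.9 0.8
   vertex 2.0 0.4 0.6
   vertex 0.5 0.2 2.8
  endloop
 endfacet
 facet normal 0.892 -0.335 0.304
  outer loop
   vertex 2.6 0.5 1.9
   vertex 3.0 2.2 2.6
   vertex 1.9 0.0 3.4
  endloop
 endfacet
 facet normal 0.908 -0.042 -0.416
  outer loop
   vertex 2.6 0.5 1.9
   vertex 2.0 0.4 0.6
   vertex 3.0 2.2 2.6
  endloop
 endfacet
 facet normal 0.402 -0.909 -0.115
  outer loop
   vertex 2.6 0.5 1.9
   vertex 1.9 0.0 3.4
   vertex 2.0 0.4 0.6
  endloop
 endfacet
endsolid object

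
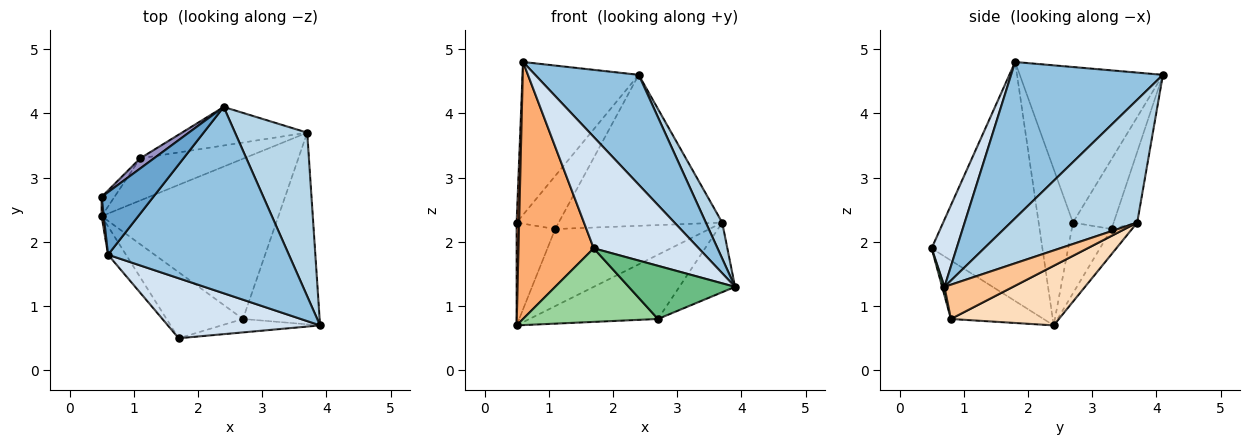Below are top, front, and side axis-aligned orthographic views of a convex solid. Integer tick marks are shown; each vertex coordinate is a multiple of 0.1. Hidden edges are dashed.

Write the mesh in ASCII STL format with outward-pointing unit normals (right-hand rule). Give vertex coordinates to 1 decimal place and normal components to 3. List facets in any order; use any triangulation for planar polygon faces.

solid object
 facet normal -0.752 0.610 0.250
  outer loop
   vertex 0.6 1.8 4.8
   vertex 2.4 4.1 4.6
   vertex 0.5 2.7 2.3
  endloop
 endfacet
 facet normal 0.597 -0.407 0.691
  outer loop
   vertex 0.6 1.8 4.8
   vertex 3.9 0.7 1.3
   vertex 2.4 4.1 4.6
  endloop
 endfacet
 facet normal 0.857 -0.111 0.504
  outer loop
   vertex 3.7 3.7 2.3
   vertex 2.4 4.1 4.6
   vertex 3.9 0.7 1.3
  endloop
 endfacet
 facet normal 0.205 -0.862 0.464
  outer loop
   vertex 1.7 0.5 1.9
   vertex 3.9 0.7 1.3
   vertex 0.6 1.8 4.8
  endloop
 endfacet
 facet normal -0.997 -0.073 0.014
  outer loop
   vertex 0.5 2.4 0.7
   vertex 0.6 1.8 4.8
   vertex 0.5 2.7 2.3
  endloop
 endfacet
 facet normal -0.826 -0.561 -0.062
  outer loop
   vertex 0.5 2.4 0.7
   vertex 1.7 0.5 1.9
   vertex 0.6 1.8 4.8
  endloop
 endfacet
 facet normal 0.387 0.315 -0.867
  outer loop
   vertex 2.7 0.8 0.8
   vertex 3.7 3.7 2.3
   vertex 3.9 0.7 1.3
  endloop
 endfacet
 facet normal 0.299 0.355 -0.886
  outer loop
   vertex 2.7 0.8 0.8
   vertex 0.5 2.4 0.7
   vertex 3.7 3.7 2.3
  endloop
 endfacet
 facet normal 0.021 -0.969 -0.245
  outer loop
   vertex 2.7 0.8 0.8
   vertex 3.9 0.7 1.3
   vertex 1.7 0.5 1.9
  endloop
 endfacet
 facet normal -0.455 -0.663 -0.595
  outer loop
   vertex 2.7 0.8 0.8
   vertex 1.7 0.5 1.9
   vertex 0.5 2.4 0.7
  endloop
 endfacet
 facet normal -0.138 0.960 -0.245
  outer loop
   vertex 1.1 3.3 2.2
   vertex 2.4 4.1 4.6
   vertex 3.7 3.7 2.3
  endloop
 endfacet
 facet normal -0.116 0.871 -0.477
  outer loop
   vertex 1.1 3.3 2.2
   vertex 3.7 3.7 2.3
   vertex 0.5 2.4 0.7
  endloop
 endfacet
 facet normal -0.689 0.712 0.136
  outer loop
   vertex 1.1 3.3 2.2
   vertex 0.5 2.7 2.3
   vertex 2.4 4.1 4.6
  endloop
 endfacet
 facet normal -0.712 0.690 -0.129
  outer loop
   vertex 1.1 3.3 2.2
   vertex 0.5 2.4 0.7
   vertex 0.5 2.7 2.3
  endloop
 endfacet
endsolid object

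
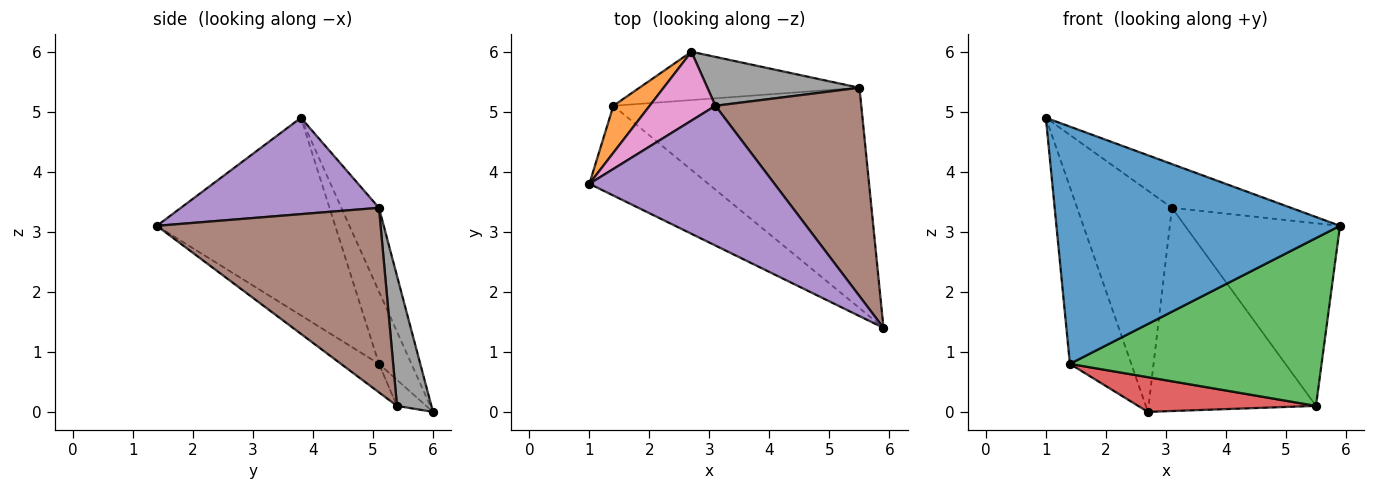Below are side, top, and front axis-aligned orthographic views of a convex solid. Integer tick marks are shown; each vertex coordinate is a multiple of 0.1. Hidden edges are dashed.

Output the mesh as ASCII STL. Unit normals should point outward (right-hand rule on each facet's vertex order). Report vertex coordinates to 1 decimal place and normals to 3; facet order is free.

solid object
 facet normal -0.507 -0.806 -0.305
  outer loop
   vertex 1.4 5.1 0.8
   vertex 5.9 1.4 3.1
   vertex 1.0 3.8 4.9
  endloop
 endfacet
 facet normal -0.455 0.861 0.228
  outer loop
   vertex 1.4 5.1 0.8
   vertex 1.0 3.8 4.9
   vertex 2.7 6.0 0.0
  endloop
 endfacet
 facet normal -0.091 -0.603 -0.792
  outer loop
   vertex 1.4 5.1 0.8
   vertex 5.5 5.4 0.1
   vertex 5.9 1.4 3.1
  endloop
 endfacet
 facet normal -0.096 -0.581 -0.809
  outer loop
   vertex 1.4 5.1 0.8
   vertex 2.7 6.0 0.0
   vertex 5.5 5.4 0.1
  endloop
 endfacet
 facet normal 0.445 0.267 0.855
  outer loop
   vertex 3.1 5.1 3.4
   vertex 1.0 3.8 4.9
   vertex 5.9 1.4 3.1
  endloop
 endfacet
 facet normal 0.689 0.478 0.545
  outer loop
   vertex 3.1 5.1 3.4
   vertex 5.9 1.4 3.1
   vertex 5.5 5.4 0.1
  endloop
 endfacet
 facet normal -0.354 0.893 0.278
  outer loop
   vertex 3.1 5.1 3.4
   vertex 2.7 6.0 0.0
   vertex 1.0 3.8 4.9
  endloop
 endfacet
 facet normal 0.196 0.953 0.229
  outer loop
   vertex 3.1 5.1 3.4
   vertex 5.5 5.4 0.1
   vertex 2.7 6.0 0.0
  endloop
 endfacet
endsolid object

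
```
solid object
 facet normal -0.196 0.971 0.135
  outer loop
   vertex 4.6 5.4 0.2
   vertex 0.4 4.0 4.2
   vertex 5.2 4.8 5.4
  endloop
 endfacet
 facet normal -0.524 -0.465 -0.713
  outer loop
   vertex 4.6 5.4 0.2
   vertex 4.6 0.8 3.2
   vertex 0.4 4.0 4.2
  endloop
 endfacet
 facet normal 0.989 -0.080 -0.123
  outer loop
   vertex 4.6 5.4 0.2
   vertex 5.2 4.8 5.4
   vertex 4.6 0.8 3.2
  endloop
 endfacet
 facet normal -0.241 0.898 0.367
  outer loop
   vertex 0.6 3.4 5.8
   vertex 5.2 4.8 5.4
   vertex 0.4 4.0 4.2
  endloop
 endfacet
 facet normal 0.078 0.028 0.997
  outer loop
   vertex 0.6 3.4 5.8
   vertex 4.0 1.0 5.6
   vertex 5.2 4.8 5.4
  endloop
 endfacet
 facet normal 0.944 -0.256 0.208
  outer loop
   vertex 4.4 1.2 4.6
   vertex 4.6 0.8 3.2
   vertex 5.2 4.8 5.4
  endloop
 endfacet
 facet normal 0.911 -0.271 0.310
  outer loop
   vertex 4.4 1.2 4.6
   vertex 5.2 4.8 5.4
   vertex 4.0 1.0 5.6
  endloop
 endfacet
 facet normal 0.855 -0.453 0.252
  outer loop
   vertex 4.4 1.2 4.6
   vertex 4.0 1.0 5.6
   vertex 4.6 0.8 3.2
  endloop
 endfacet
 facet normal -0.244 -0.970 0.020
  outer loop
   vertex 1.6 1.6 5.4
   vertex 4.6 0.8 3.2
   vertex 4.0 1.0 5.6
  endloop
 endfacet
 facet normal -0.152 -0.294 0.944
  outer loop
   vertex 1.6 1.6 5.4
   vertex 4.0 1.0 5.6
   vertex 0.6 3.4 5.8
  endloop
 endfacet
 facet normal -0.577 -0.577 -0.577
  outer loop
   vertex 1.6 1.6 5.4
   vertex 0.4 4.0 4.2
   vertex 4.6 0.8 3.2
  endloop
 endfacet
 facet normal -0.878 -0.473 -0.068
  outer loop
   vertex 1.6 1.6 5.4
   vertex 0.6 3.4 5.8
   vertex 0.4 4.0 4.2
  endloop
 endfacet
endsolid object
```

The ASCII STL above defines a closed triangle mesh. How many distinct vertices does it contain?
8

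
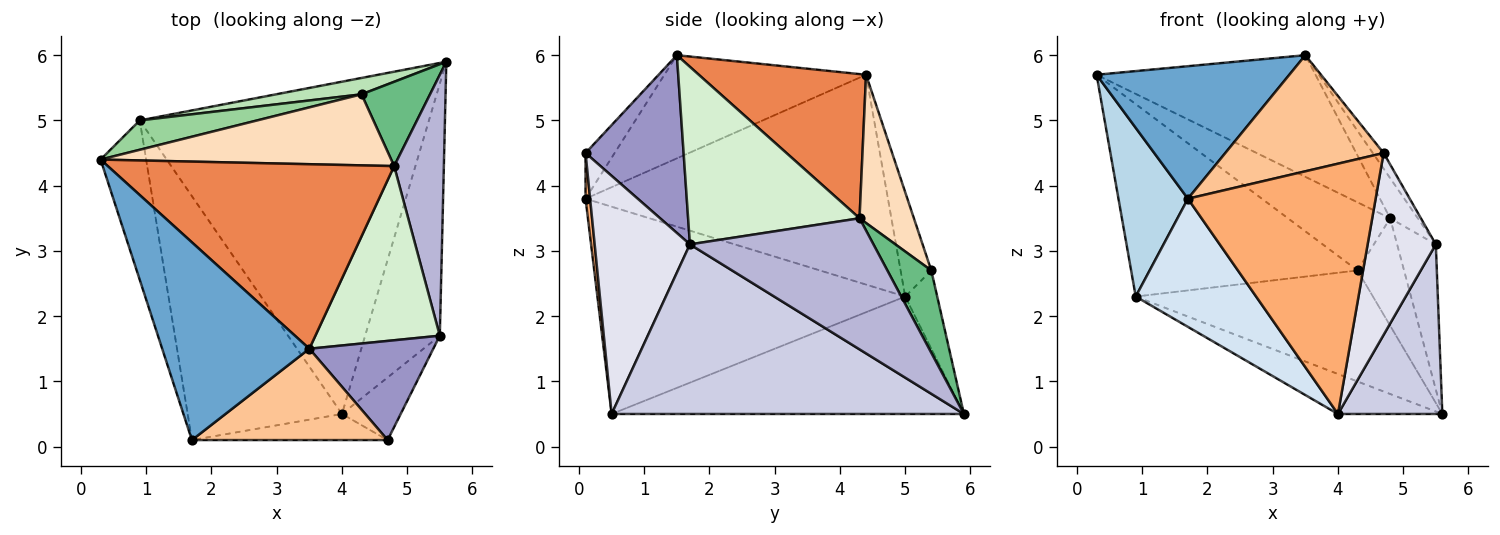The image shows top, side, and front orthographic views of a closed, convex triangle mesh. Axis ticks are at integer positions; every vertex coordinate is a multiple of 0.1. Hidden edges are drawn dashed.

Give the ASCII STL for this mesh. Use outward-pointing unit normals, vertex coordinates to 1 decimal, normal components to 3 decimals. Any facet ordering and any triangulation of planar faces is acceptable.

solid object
 facet normal -0.503 -0.481 0.718
  outer loop
   vertex 1.7 0.1 3.8
   vertex 3.5 1.5 6.0
   vertex 0.3 4.4 5.7
  endloop
 endfacet
 facet normal -0.374 0.111 -0.921
  outer loop
   vertex 0.9 5.0 2.3
   vertex 5.6 5.9 0.5
   vertex 4.0 0.5 0.5
  endloop
 endfacet
 facet normal -0.954 -0.219 -0.207
  outer loop
   vertex 0.9 5.0 2.3
   vertex 1.7 0.1 3.8
   vertex 0.3 4.4 5.7
  endloop
 endfacet
 facet normal -0.765 -0.299 -0.570
  outer loop
   vertex 0.9 5.0 2.3
   vertex 4.0 0.5 0.5
   vertex 1.7 0.1 3.8
  endloop
 endfacet
 facet normal 0.388 0.507 0.770
  outer loop
   vertex 4.8 4.3 3.5
   vertex 0.3 4.4 5.7
   vertex 3.5 1.5 6.0
  endloop
 endfacet
 facet normal 0.024 -0.994 -0.104
  outer loop
   vertex 4.7 0.1 4.5
   vertex 1.7 0.1 3.8
   vertex 4.0 0.5 0.5
  endloop
 endfacet
 facet normal -0.143 -0.778 0.612
  outer loop
   vertex 4.7 0.1 4.5
   vertex 3.5 1.5 6.0
   vertex 1.7 0.1 3.8
  endloop
 endfacet
 facet normal 0.346 0.650 0.677
  outer loop
   vertex 4.3 5.4 2.7
   vertex 0.3 4.4 5.7
   vertex 4.8 4.3 3.5
  endloop
 endfacet
 facet normal 0.596 0.632 0.496
  outer loop
   vertex 4.3 5.4 2.7
   vertex 4.8 4.3 3.5
   vertex 5.6 5.9 0.5
  endloop
 endfacet
 facet normal -0.133 0.980 0.149
  outer loop
   vertex 4.3 5.4 2.7
   vertex 0.9 5.0 2.3
   vertex 0.3 4.4 5.7
  endloop
 endfacet
 facet normal -0.132 0.981 0.145
  outer loop
   vertex 4.3 5.4 2.7
   vertex 5.6 5.9 0.5
   vertex 0.9 5.0 2.3
  endloop
 endfacet
 facet normal 0.812 0.131 0.569
  outer loop
   vertex 5.5 1.7 3.1
   vertex 4.8 4.3 3.5
   vertex 3.5 1.5 6.0
  endloop
 endfacet
 facet normal 0.817 0.090 0.570
  outer loop
   vertex 5.5 1.7 3.1
   vertex 3.5 1.5 6.0
   vertex 4.7 0.1 4.5
  endloop
 endfacet
 facet normal 0.917 0.193 0.348
  outer loop
   vertex 5.5 1.7 3.1
   vertex 5.6 5.9 0.5
   vertex 4.8 4.3 3.5
  endloop
 endfacet
 facet normal 0.883 -0.262 -0.389
  outer loop
   vertex 5.5 1.7 3.1
   vertex 4.0 0.5 0.5
   vertex 5.6 5.9 0.5
  endloop
 endfacet
 facet normal 0.797 -0.571 -0.197
  outer loop
   vertex 5.5 1.7 3.1
   vertex 4.7 0.1 4.5
   vertex 4.0 0.5 0.5
  endloop
 endfacet
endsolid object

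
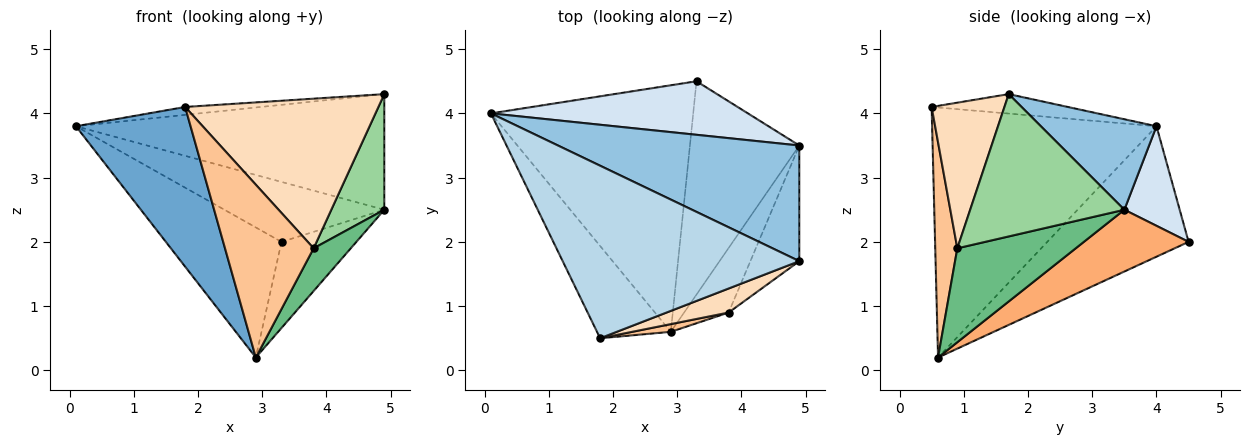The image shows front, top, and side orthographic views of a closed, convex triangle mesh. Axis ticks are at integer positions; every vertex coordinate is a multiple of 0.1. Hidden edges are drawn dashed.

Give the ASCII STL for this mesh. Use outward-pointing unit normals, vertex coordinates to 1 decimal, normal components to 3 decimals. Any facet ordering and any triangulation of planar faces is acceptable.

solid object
 facet normal -0.861 -0.440 -0.254
  outer loop
   vertex 2.9 0.6 0.2
   vertex 1.8 0.5 4.1
   vertex 0.1 4.0 3.8
  endloop
 endfacet
 facet normal 0.256 0.683 0.683
  outer loop
   vertex 4.9 1.7 4.3
   vertex 4.9 3.5 2.5
   vertex 0.1 4.0 3.8
  endloop
 endfacet
 facet normal -0.082 0.046 0.996
  outer loop
   vertex 4.9 1.7 4.3
   vertex 0.1 4.0 3.8
   vertex 1.8 0.5 4.1
  endloop
 endfacet
 facet normal 0.250 0.722 0.645
  outer loop
   vertex 3.3 4.5 2.0
   vertex 0.1 4.0 3.8
   vertex 4.9 3.5 2.5
  endloop
 endfacet
 facet normal -0.495 0.405 -0.768
  outer loop
   vertex 3.3 4.5 2.0
   vertex 2.9 0.6 0.2
   vertex 0.1 4.0 3.8
  endloop
 endfacet
 facet normal 0.464 0.332 -0.821
  outer loop
   vertex 3.3 4.5 2.0
   vertex 4.9 3.5 2.5
   vertex 2.9 0.6 0.2
  endloop
 endfacet
 facet normal 0.241 -0.969 0.043
  outer loop
   vertex 3.8 0.9 1.9
   vertex 1.8 0.5 4.1
   vertex 2.9 0.6 0.2
  endloop
 endfacet
 facet normal 0.349 -0.925 0.149
  outer loop
   vertex 3.8 0.9 1.9
   vertex 4.9 1.7 4.3
   vertex 1.8 0.5 4.1
  endloop
 endfacet
 facet normal 0.869 -0.273 -0.412
  outer loop
   vertex 3.8 0.9 1.9
   vertex 2.9 0.6 0.2
   vertex 4.9 3.5 2.5
  endloop
 endfacet
 facet normal 0.899 -0.309 -0.309
  outer loop
   vertex 3.8 0.9 1.9
   vertex 4.9 3.5 2.5
   vertex 4.9 1.7 4.3
  endloop
 endfacet
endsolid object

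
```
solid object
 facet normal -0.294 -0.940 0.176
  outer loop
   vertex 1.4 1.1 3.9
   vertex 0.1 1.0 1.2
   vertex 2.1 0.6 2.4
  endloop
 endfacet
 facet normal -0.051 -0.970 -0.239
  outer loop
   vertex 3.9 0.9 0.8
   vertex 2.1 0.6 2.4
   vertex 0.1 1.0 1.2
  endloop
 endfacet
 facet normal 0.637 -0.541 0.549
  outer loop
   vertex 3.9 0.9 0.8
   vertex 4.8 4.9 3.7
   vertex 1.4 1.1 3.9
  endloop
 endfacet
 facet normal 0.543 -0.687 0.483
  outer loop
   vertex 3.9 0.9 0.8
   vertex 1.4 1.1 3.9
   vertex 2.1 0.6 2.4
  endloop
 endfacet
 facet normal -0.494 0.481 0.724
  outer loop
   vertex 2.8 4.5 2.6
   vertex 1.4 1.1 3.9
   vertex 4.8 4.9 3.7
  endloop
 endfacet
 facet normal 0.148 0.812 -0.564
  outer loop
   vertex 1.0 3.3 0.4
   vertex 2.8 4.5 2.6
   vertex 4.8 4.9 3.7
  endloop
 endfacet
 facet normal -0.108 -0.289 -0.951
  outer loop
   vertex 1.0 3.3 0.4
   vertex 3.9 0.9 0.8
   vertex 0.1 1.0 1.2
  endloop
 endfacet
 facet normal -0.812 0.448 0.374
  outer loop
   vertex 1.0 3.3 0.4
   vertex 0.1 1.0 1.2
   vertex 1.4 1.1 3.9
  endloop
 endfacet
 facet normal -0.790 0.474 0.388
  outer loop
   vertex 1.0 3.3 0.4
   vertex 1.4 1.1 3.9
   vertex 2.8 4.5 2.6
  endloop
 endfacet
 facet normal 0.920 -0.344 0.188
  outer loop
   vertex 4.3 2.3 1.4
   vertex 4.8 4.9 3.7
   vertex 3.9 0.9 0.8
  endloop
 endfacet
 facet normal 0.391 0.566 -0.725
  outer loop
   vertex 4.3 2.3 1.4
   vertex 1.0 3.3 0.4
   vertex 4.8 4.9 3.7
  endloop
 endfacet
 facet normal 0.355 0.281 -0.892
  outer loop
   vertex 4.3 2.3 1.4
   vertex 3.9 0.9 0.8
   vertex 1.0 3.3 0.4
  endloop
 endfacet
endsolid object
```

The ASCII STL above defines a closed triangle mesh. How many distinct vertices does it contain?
8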